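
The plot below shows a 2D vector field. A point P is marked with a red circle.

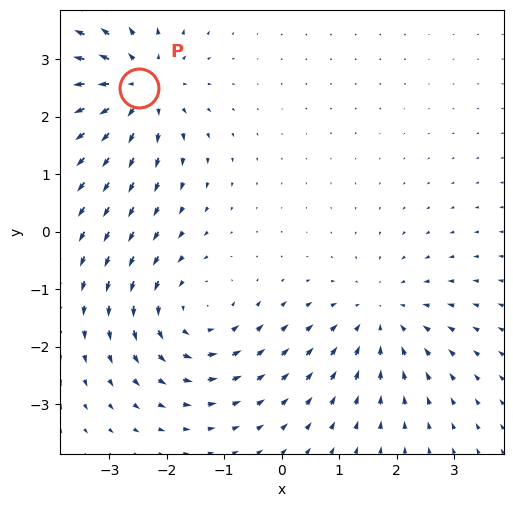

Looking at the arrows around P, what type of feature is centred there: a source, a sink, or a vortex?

At P (-2.5, 2.5) the arrows spread outward. Divergence about +4, curl ≈0 — positive divergence with near-zero curl is a source.

source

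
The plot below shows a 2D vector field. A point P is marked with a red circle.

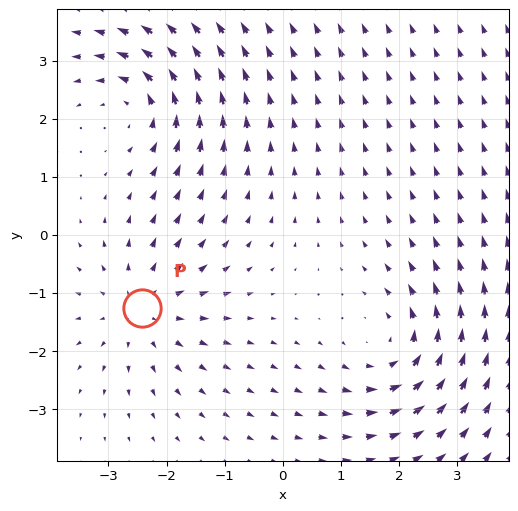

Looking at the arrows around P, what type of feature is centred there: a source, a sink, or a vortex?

At P (-2.4, -1.3) the arrows spread outward. Divergence about +3, curl ≈0 — positive divergence with near-zero curl is a source.

source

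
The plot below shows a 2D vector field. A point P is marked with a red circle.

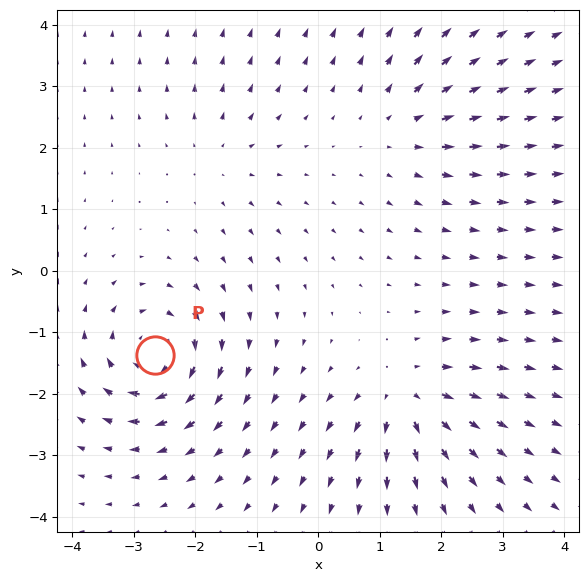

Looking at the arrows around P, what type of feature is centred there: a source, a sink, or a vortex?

vortex

At P (-2.7, -1.4) the arrows circulate clockwise. Divergence ≈0, curl about -7 — near-zero divergence with nonzero curl is a vortex.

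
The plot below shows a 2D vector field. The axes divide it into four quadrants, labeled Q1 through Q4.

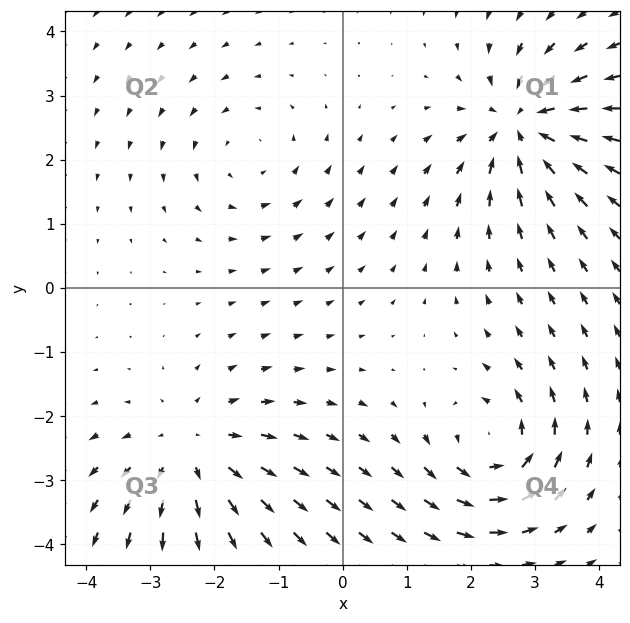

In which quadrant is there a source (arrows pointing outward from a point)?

Q3

The source sits at approximately (-2.3, -2.6), which lies in quadrant Q3. The divergence there is about +4, positive as expected for a source.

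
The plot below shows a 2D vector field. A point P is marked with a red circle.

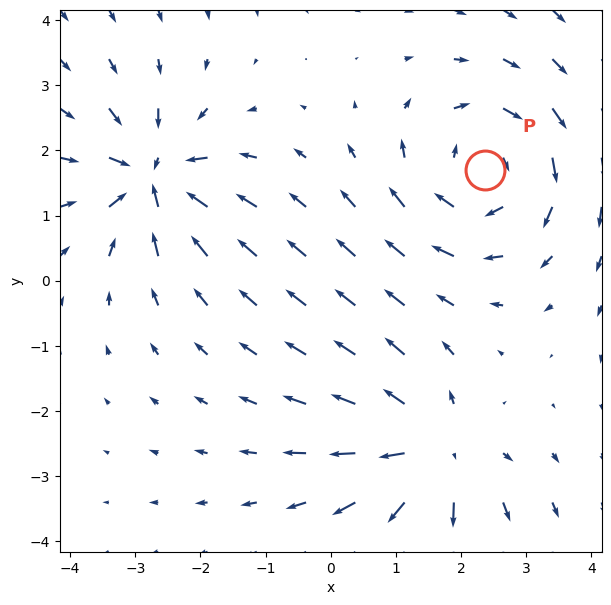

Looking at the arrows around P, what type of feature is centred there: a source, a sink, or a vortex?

vortex

At P (2.4, 1.7) the arrows circulate clockwise. Divergence ≈0, curl about -4 — near-zero divergence with nonzero curl is a vortex.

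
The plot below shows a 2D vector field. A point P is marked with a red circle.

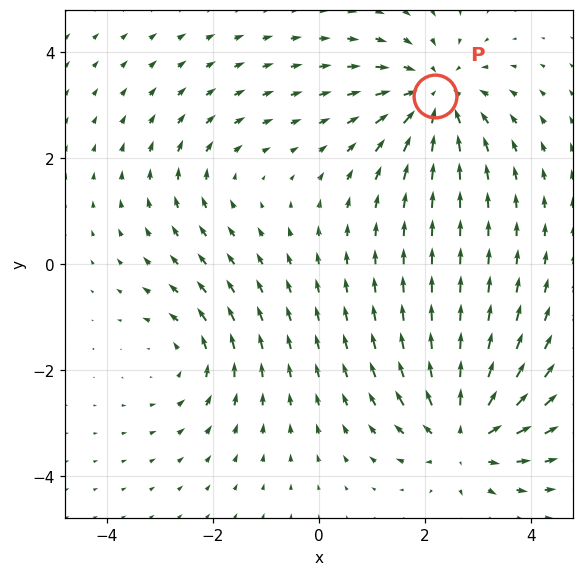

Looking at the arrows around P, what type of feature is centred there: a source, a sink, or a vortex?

sink

At P (2.2, 3.2) the arrows converge inward. Divergence about -5, curl ≈0 — negative divergence with near-zero curl is a sink.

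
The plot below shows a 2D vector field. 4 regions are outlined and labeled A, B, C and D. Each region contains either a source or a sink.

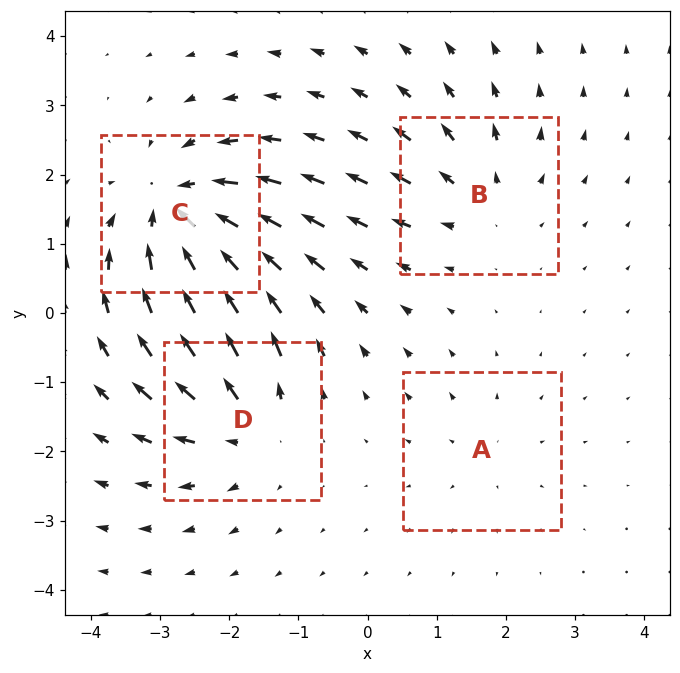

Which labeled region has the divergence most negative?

C

Divergence at each region's feature centre — A: about +2, B: about +3, C: about -7, D: about +5. Region C is most negative.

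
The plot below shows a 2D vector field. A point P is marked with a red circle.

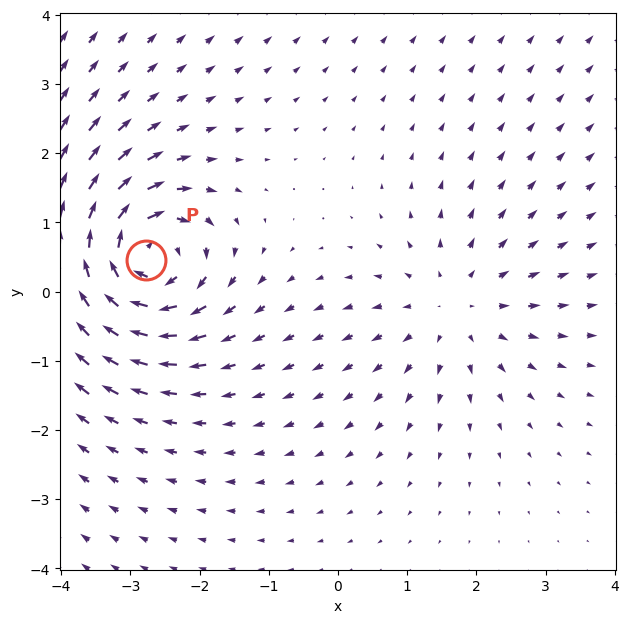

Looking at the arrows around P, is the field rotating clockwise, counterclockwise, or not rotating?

clockwise

Near P at (-2.8, 0.5) the arrows circulate clockwise. The curl (z-component) there is about -7; negative curl means clockwise rotation.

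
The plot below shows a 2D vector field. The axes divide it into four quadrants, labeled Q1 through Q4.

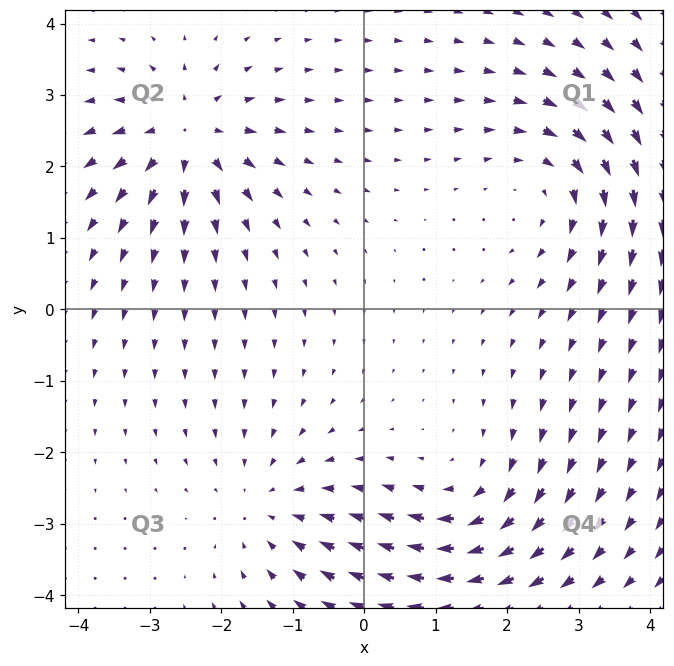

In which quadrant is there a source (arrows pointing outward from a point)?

Q2

The source sits at approximately (-2.5, 2.4), which lies in quadrant Q2. The divergence there is about +5, positive as expected for a source.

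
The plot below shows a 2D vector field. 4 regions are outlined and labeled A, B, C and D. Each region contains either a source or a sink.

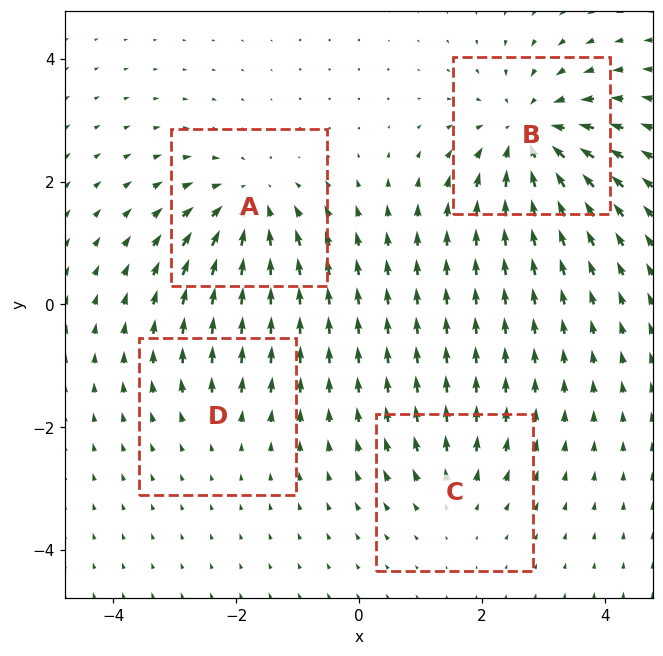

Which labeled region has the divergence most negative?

B

Divergence at each region's feature centre — A: about -5, B: about -6, C: about +3, D: about +2. Region B is most negative.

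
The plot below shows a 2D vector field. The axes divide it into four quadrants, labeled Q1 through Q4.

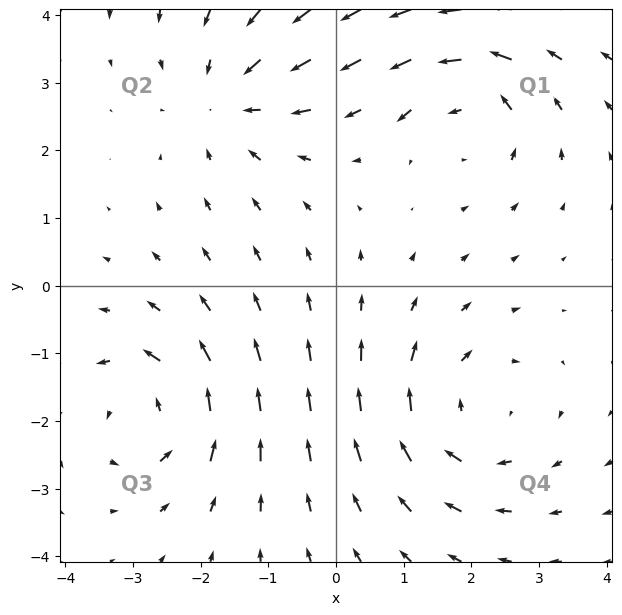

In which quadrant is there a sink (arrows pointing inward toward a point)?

Q2

The sink sits at approximately (-1.6, 2.7), which lies in quadrant Q2. The divergence there is about -4, negative as expected for a sink.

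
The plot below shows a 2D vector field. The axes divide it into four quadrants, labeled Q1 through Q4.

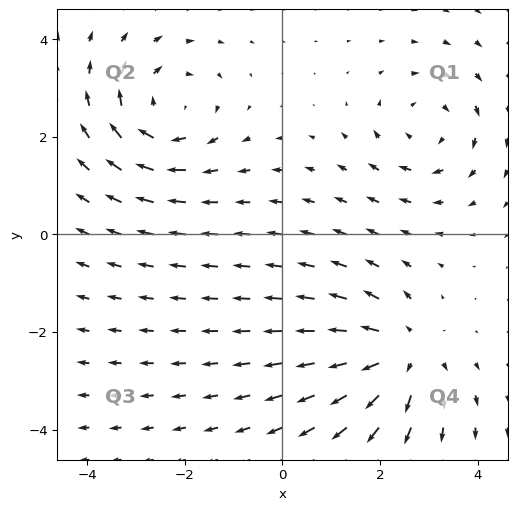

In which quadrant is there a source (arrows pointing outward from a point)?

Q4

The source sits at approximately (2.5, -2.4), which lies in quadrant Q4. The divergence there is about +4, positive as expected for a source.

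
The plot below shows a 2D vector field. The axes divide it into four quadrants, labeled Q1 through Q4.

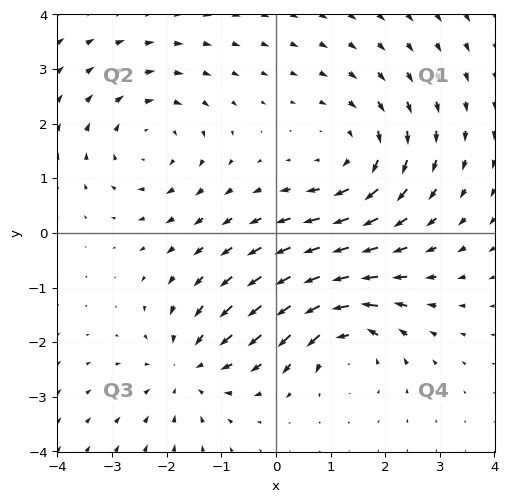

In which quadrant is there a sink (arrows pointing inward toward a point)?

The sink sits at approximately (-1.6, -2.4), which lies in quadrant Q3. The divergence there is about -4, negative as expected for a sink.

Q3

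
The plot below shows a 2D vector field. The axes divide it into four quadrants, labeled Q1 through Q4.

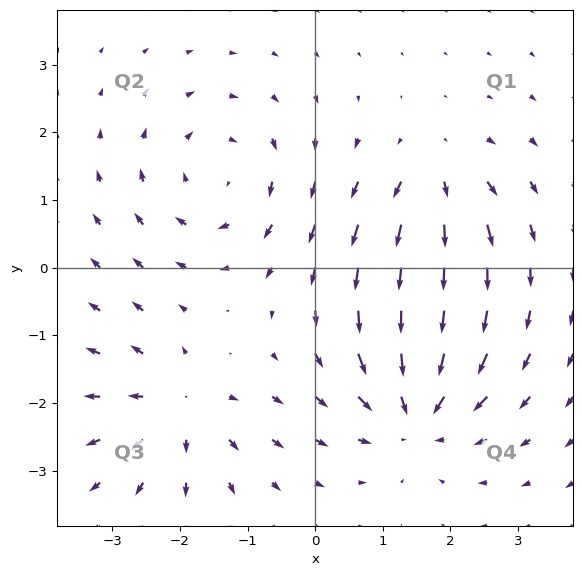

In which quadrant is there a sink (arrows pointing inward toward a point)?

The sink sits at approximately (1.5, -2.1), which lies in quadrant Q4. The divergence there is about -5, negative as expected for a sink.

Q4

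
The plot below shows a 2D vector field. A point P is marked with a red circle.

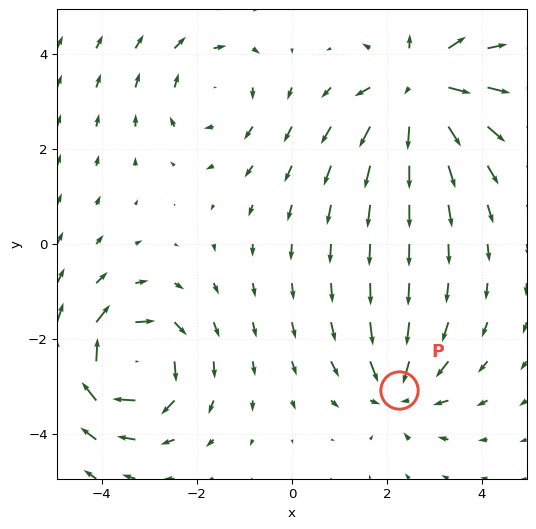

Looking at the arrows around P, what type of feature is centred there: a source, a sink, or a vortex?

At P (2.2, -3.1) the arrows converge inward. Divergence about -4, curl ≈0 — negative divergence with near-zero curl is a sink.

sink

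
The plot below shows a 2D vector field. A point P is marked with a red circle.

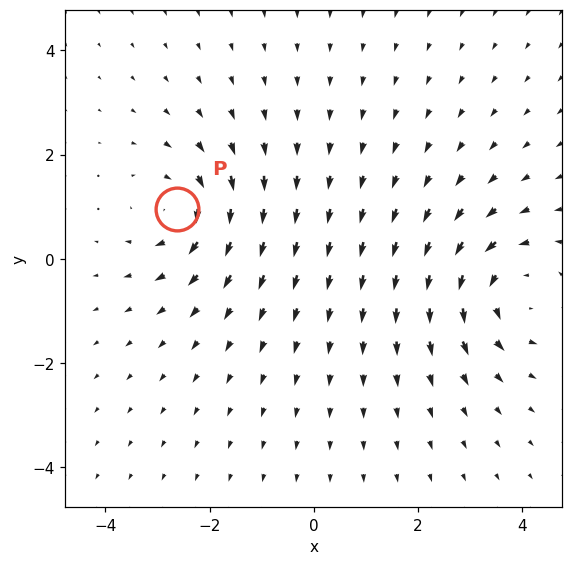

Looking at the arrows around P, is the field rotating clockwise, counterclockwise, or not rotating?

clockwise

Near P at (-2.6, 0.9) the arrows circulate clockwise. The curl (z-component) there is about -3; negative curl means clockwise rotation.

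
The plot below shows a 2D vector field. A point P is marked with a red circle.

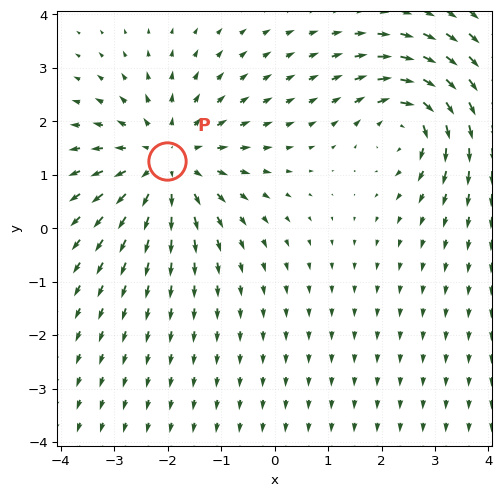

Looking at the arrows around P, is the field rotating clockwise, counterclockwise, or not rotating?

Near P at (-2.0, 1.3) the arrows show no circulation. The curl there is ≈0.

not rotating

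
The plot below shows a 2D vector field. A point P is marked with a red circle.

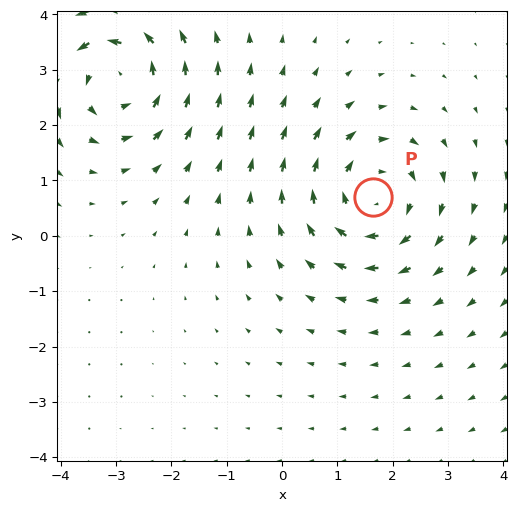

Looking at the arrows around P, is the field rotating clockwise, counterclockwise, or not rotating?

Near P at (1.6, 0.7) the arrows circulate clockwise. The curl (z-component) there is about -4; negative curl means clockwise rotation.

clockwise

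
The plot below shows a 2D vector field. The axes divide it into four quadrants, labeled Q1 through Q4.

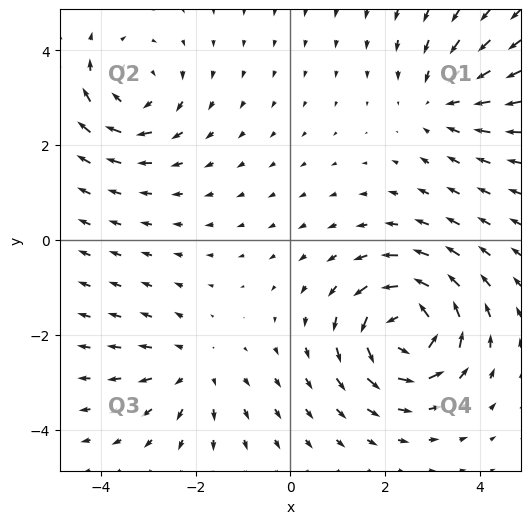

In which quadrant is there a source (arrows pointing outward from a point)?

Q3

The source sits at approximately (-2.1, -2.7), which lies in quadrant Q3. The divergence there is about +2, positive as expected for a source.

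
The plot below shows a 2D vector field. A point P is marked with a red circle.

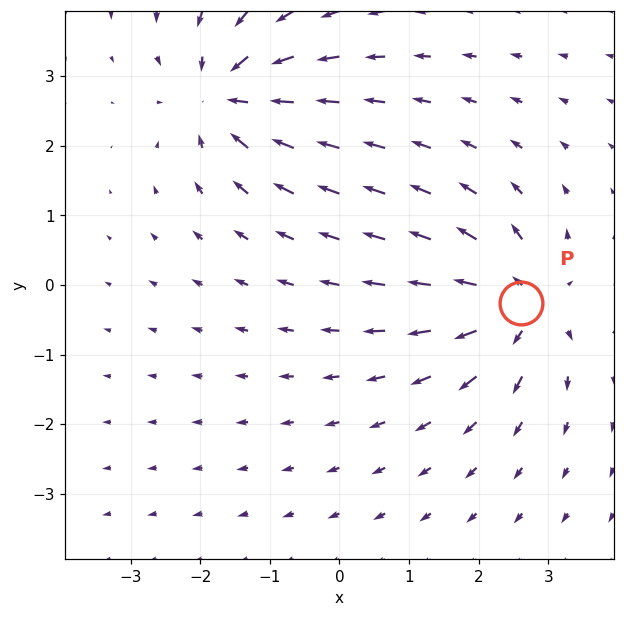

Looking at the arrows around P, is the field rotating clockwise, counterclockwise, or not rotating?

Near P at (2.6, -0.3) the arrows show no circulation. The curl there is ≈0.

not rotating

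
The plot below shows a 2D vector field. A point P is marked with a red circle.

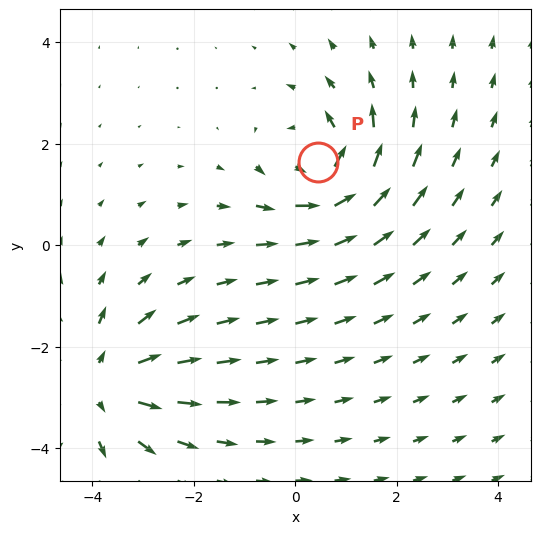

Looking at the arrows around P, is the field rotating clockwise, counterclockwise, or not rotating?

counterclockwise

Near P at (0.4, 1.6) the arrows circulate counterclockwise. The curl (z-component) there is about +4; positive curl means counterclockwise rotation.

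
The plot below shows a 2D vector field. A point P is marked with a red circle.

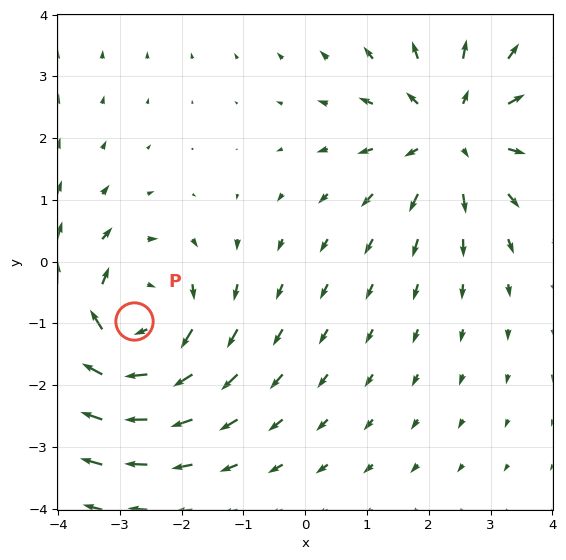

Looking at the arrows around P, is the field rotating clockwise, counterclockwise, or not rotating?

Near P at (-2.8, -1.0) the arrows circulate clockwise. The curl (z-component) there is about -3; negative curl means clockwise rotation.

clockwise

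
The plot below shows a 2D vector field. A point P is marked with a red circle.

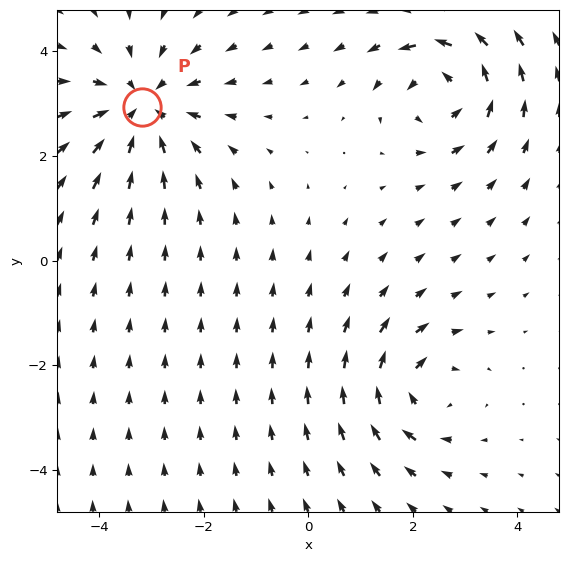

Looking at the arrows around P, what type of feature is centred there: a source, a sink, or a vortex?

At P (-3.2, 2.9) the arrows converge inward. Divergence about -4, curl ≈0 — negative divergence with near-zero curl is a sink.

sink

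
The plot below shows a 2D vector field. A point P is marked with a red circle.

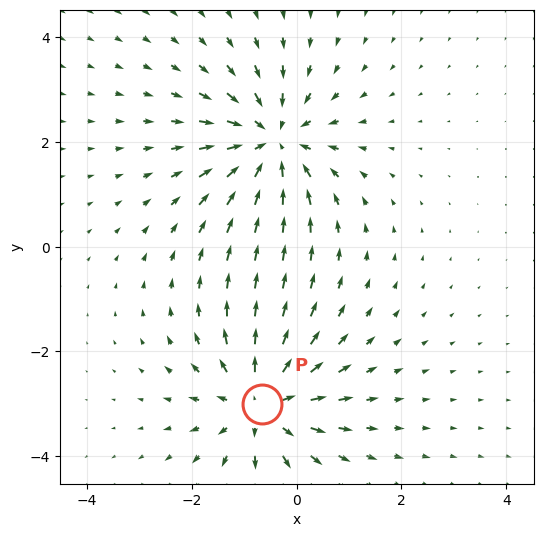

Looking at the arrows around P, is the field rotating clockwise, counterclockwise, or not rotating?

Near P at (-0.7, -3.0) the arrows show no circulation. The curl there is ≈0.

not rotating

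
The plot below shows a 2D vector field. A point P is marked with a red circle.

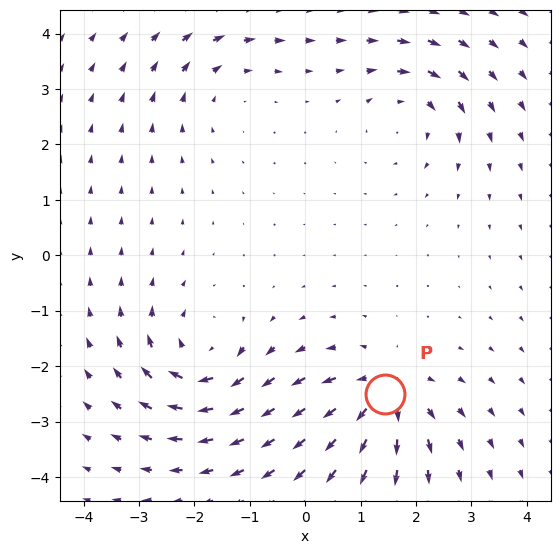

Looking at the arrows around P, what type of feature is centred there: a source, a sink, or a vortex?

source

At P (1.4, -2.5) the arrows spread outward. Divergence about +6, curl ≈0 — positive divergence with near-zero curl is a source.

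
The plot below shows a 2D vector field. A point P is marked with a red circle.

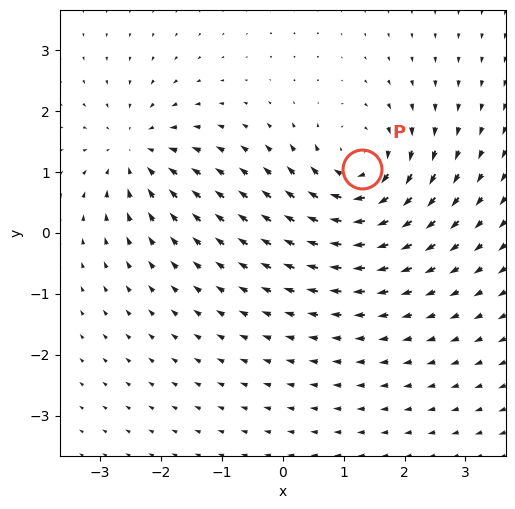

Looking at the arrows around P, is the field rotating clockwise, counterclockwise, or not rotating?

clockwise

Near P at (1.3, 1.0) the arrows circulate clockwise. The curl (z-component) there is about -5; negative curl means clockwise rotation.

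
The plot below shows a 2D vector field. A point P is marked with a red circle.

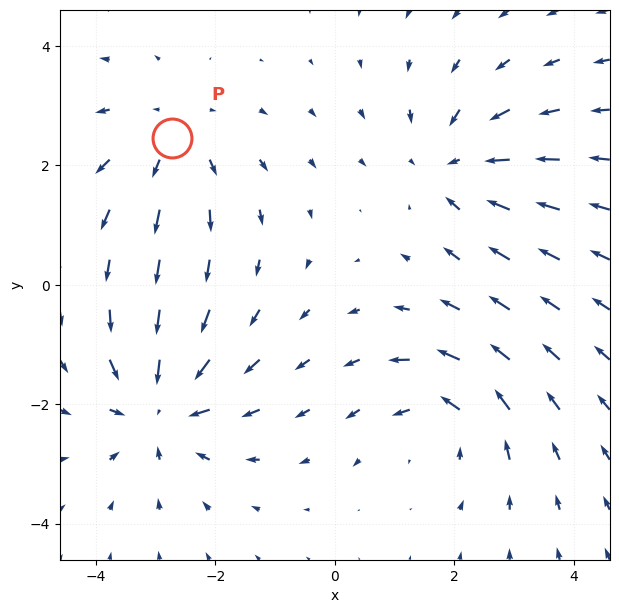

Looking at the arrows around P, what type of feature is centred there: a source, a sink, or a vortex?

At P (-2.7, 2.5) the arrows spread outward. Divergence about +3, curl ≈0 — positive divergence with near-zero curl is a source.

source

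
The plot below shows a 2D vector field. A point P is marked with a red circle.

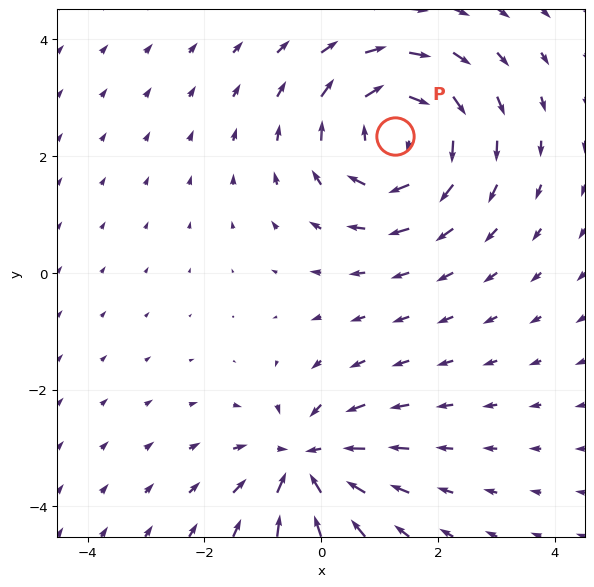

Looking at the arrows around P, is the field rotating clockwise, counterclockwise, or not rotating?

Near P at (1.3, 2.3) the arrows circulate clockwise. The curl (z-component) there is about -4; negative curl means clockwise rotation.

clockwise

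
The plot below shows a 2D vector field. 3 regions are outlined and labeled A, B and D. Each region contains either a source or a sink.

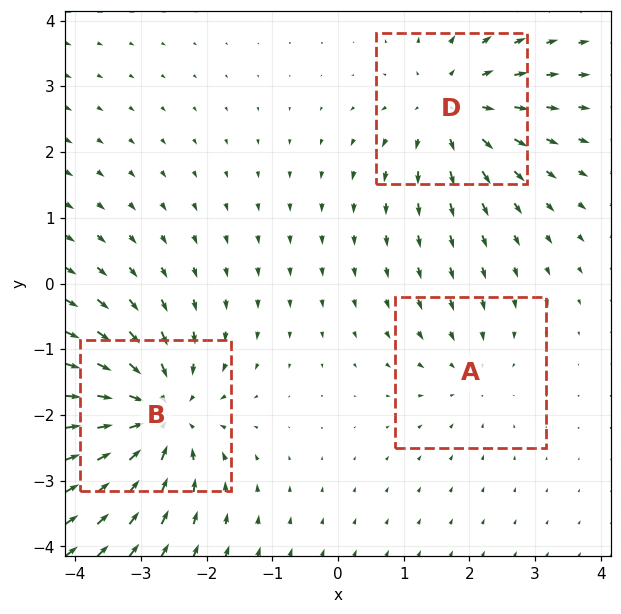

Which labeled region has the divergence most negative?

B

Divergence at each region's feature centre — A: about -2, B: about -5, D: about +4. Region B is most negative.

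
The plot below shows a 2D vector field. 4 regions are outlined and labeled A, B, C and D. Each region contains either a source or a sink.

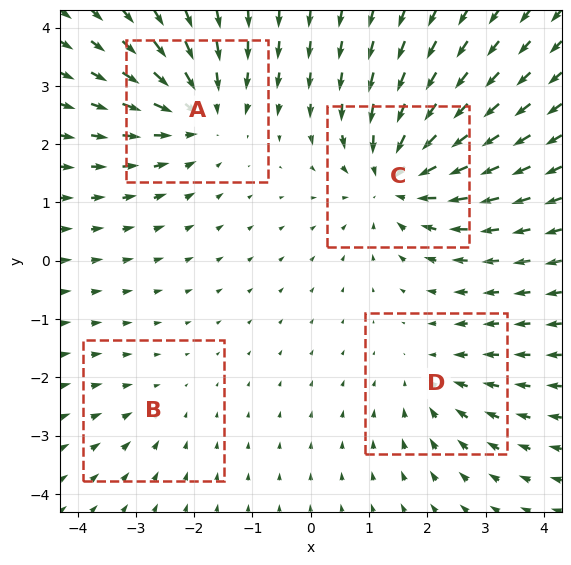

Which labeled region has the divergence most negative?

Divergence at each region's feature centre — A: about -5, B: about -2, C: about -6, D: about -3. Region C is most negative.

C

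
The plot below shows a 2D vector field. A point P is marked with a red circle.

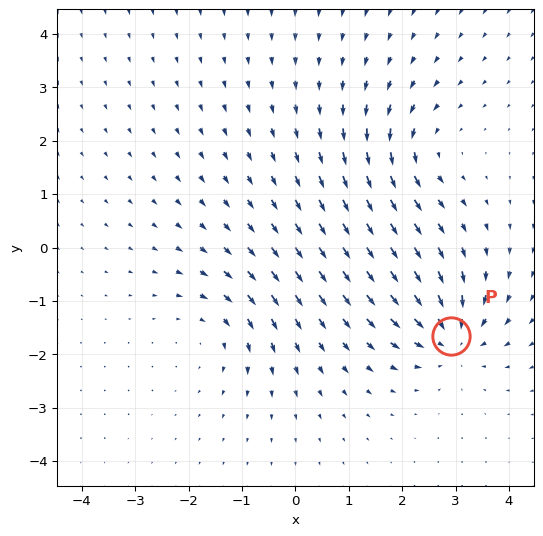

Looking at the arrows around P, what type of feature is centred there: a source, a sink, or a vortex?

sink

At P (2.9, -1.7) the arrows converge inward. Divergence about -6, curl ≈0 — negative divergence with near-zero curl is a sink.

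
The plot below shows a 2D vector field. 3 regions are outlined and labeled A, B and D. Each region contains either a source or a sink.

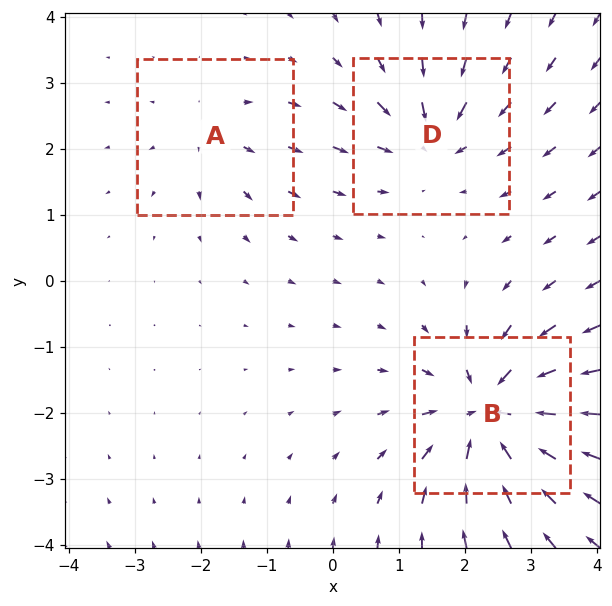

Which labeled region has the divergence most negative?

Divergence at each region's feature centre — A: about +2, B: about -6, D: about -4. Region B is most negative.

B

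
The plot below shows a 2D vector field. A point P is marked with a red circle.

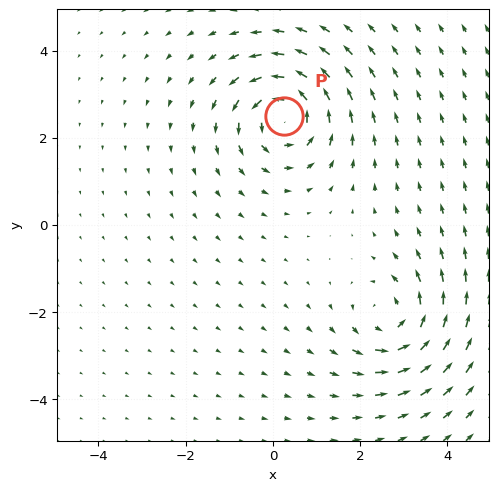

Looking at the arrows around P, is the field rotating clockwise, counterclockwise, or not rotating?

counterclockwise

Near P at (0.3, 2.5) the arrows circulate counterclockwise. The curl (z-component) there is about +5; positive curl means counterclockwise rotation.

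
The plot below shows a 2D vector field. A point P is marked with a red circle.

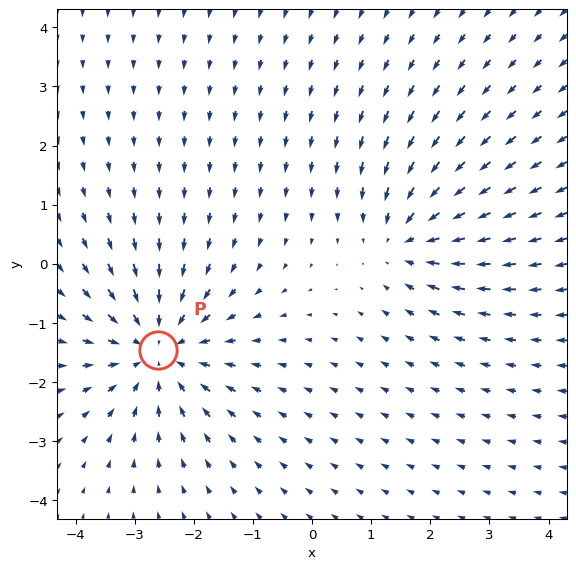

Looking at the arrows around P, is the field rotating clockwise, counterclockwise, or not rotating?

not rotating

Near P at (-2.6, -1.5) the arrows show no circulation. The curl there is ≈0.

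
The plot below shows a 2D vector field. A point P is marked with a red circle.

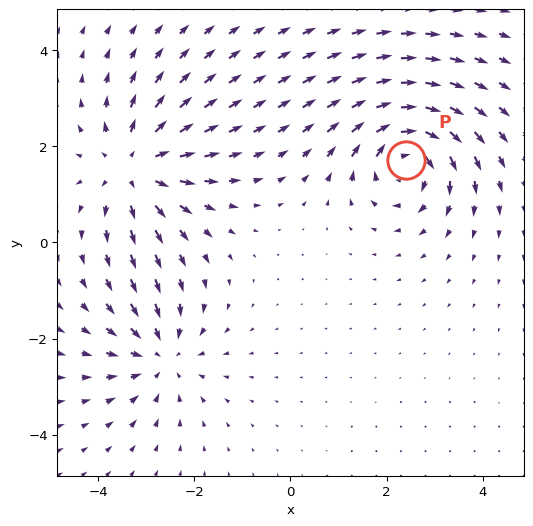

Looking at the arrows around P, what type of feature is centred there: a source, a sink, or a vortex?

vortex

At P (2.4, 1.7) the arrows circulate clockwise. Divergence ≈0, curl about -6 — near-zero divergence with nonzero curl is a vortex.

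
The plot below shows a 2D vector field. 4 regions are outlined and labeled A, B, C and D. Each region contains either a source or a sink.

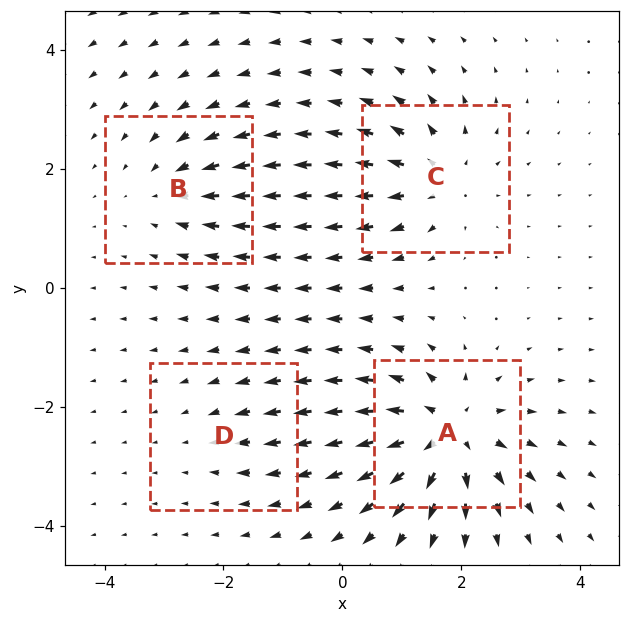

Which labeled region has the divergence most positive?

Divergence at each region's feature centre — A: about +8, B: about -4, C: about +6, D: about -2. Region A is most positive.

A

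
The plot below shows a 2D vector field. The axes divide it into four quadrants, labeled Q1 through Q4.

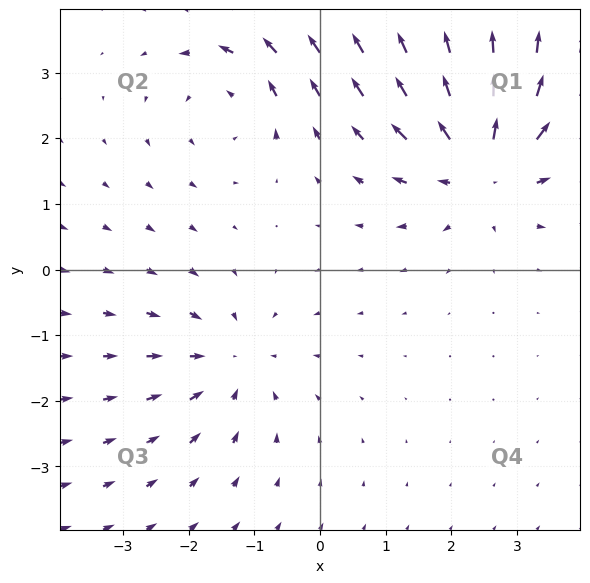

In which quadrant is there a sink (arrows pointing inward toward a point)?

The sink sits at approximately (-1.3, -1.4), which lies in quadrant Q3. The divergence there is about -3, negative as expected for a sink.

Q3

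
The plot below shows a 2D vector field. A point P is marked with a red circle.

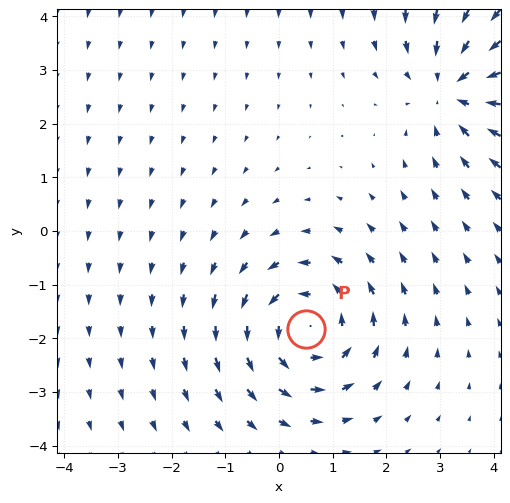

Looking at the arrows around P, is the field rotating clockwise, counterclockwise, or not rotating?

counterclockwise

Near P at (0.5, -1.8) the arrows circulate counterclockwise. The curl (z-component) there is about +4; positive curl means counterclockwise rotation.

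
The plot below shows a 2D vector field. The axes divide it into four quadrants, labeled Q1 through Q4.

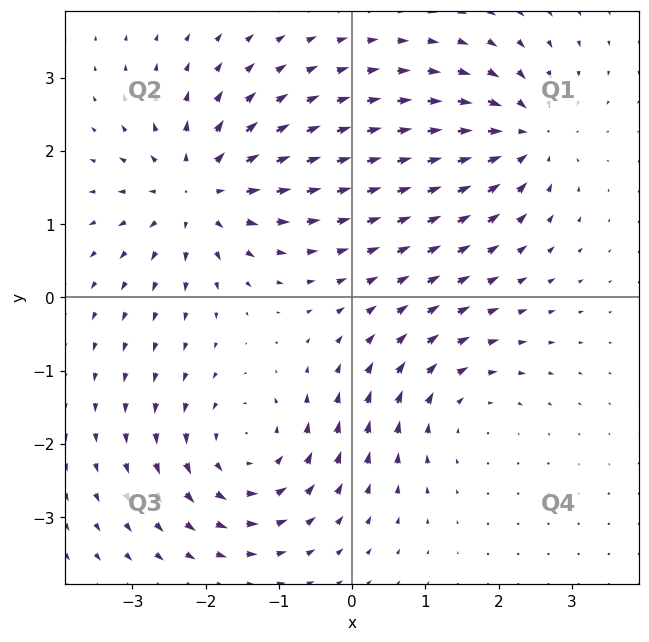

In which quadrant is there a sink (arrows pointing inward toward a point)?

The sink sits at approximately (2.4, 2.2), which lies in quadrant Q1. The divergence there is about -6, negative as expected for a sink.

Q1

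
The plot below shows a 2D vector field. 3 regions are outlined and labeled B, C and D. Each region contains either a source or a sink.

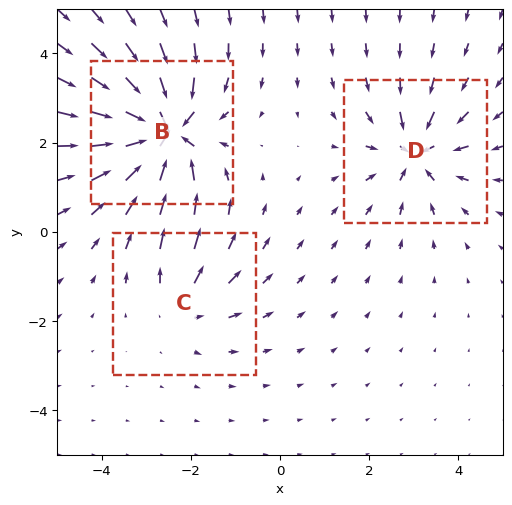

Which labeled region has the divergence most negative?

B

Divergence at each region's feature centre — B: about -6, C: about +2, D: about -4. Region B is most negative.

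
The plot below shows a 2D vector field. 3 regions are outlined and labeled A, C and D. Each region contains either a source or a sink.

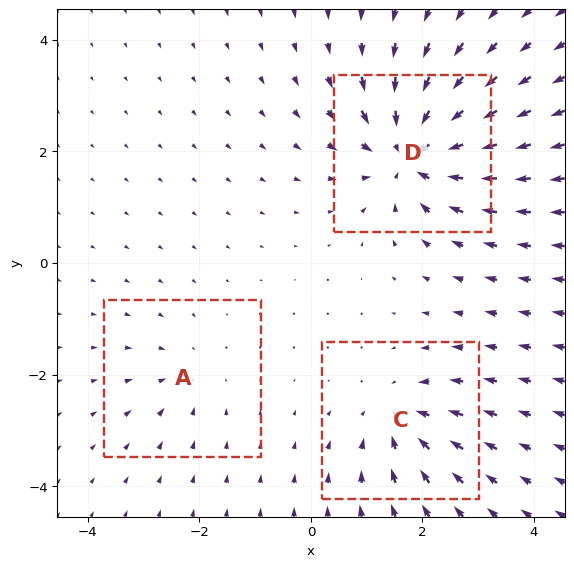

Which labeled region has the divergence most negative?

Divergence at each region's feature centre — A: about -2, C: about -4, D: about -6. Region D is most negative.

D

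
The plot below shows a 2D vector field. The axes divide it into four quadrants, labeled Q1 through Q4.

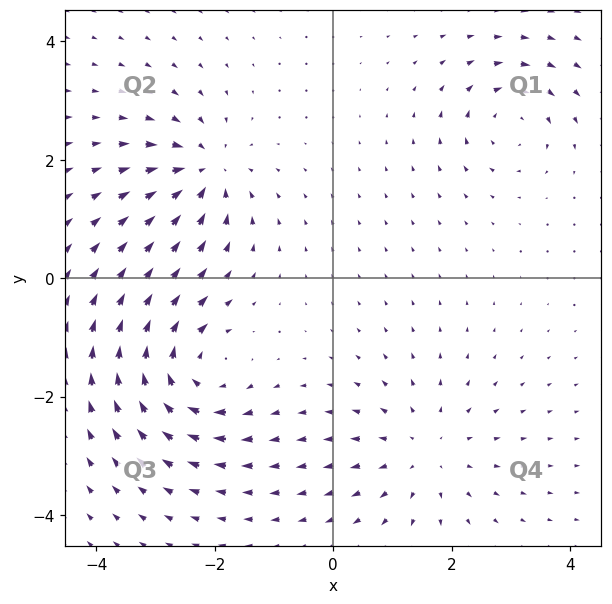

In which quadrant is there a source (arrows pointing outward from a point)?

The source sits at approximately (1.5, -2.9), which lies in quadrant Q4. The divergence there is about +3, positive as expected for a source.

Q4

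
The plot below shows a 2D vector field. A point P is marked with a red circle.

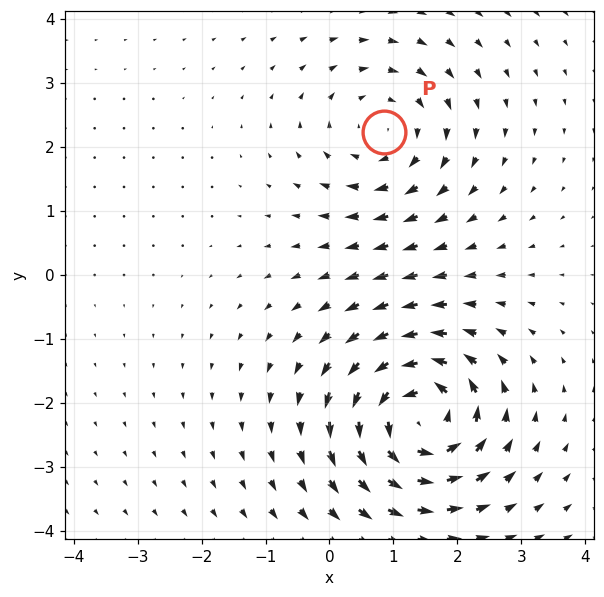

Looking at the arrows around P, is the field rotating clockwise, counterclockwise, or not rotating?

Near P at (0.9, 2.2) the arrows circulate clockwise. The curl (z-component) there is about -3; negative curl means clockwise rotation.

clockwise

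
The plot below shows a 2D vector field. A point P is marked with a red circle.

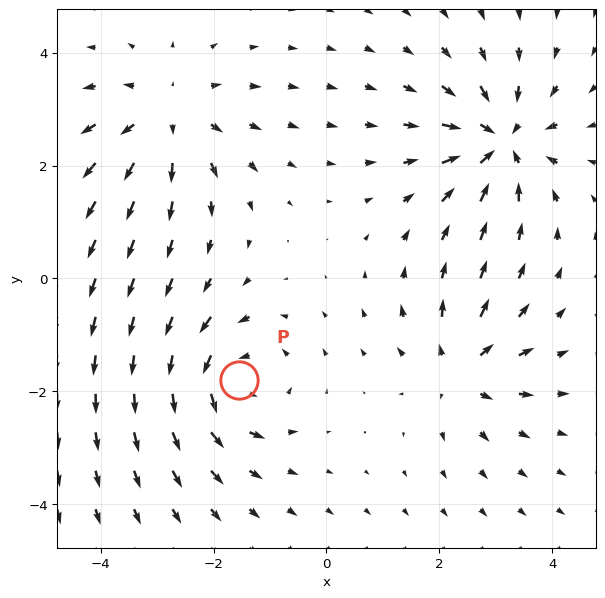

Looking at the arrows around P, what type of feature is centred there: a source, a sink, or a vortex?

vortex

At P (-1.6, -1.8) the arrows circulate counterclockwise. Divergence ≈0, curl about +5 — near-zero divergence with nonzero curl is a vortex.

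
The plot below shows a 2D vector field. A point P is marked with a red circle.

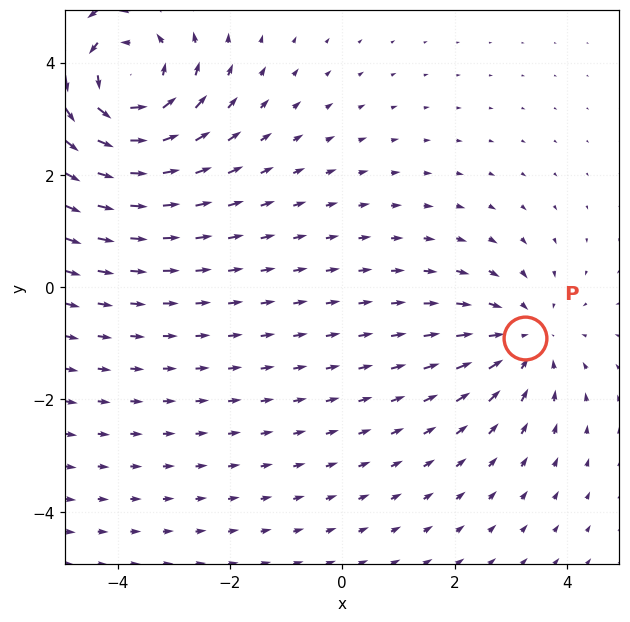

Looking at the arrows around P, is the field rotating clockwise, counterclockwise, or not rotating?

not rotating

Near P at (3.3, -0.9) the arrows show no circulation. The curl there is ≈0.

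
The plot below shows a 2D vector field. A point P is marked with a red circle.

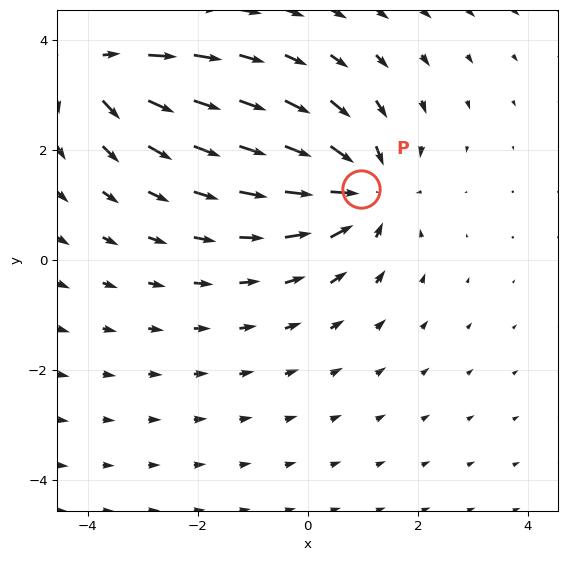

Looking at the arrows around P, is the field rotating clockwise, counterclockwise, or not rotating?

not rotating

Near P at (1.0, 1.3) the arrows show no circulation. The curl there is ≈0.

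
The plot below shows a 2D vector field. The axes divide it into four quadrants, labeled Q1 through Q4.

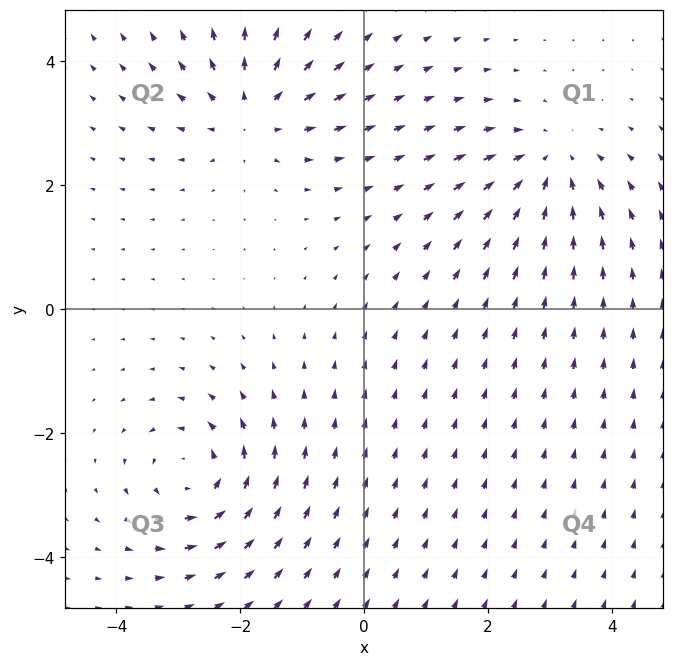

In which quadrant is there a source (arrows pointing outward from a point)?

Q2

The source sits at approximately (-1.8, 3.2), which lies in quadrant Q2. The divergence there is about +4, positive as expected for a source.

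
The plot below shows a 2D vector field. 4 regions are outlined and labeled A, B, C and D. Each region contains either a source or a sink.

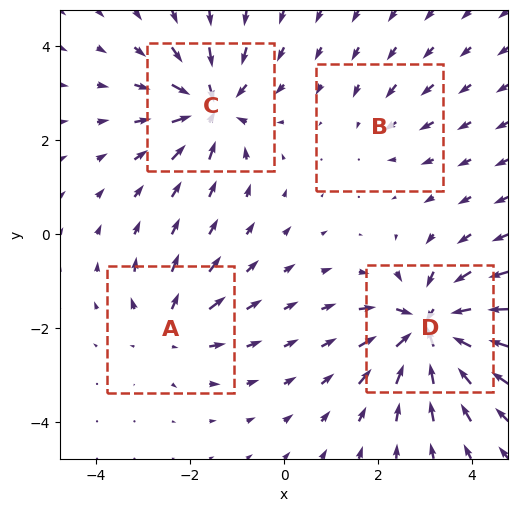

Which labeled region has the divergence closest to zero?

Divergence at each region's feature centre — A: about +4, B: about -2, C: about -6, D: about -8. Region B is closest to zero.

B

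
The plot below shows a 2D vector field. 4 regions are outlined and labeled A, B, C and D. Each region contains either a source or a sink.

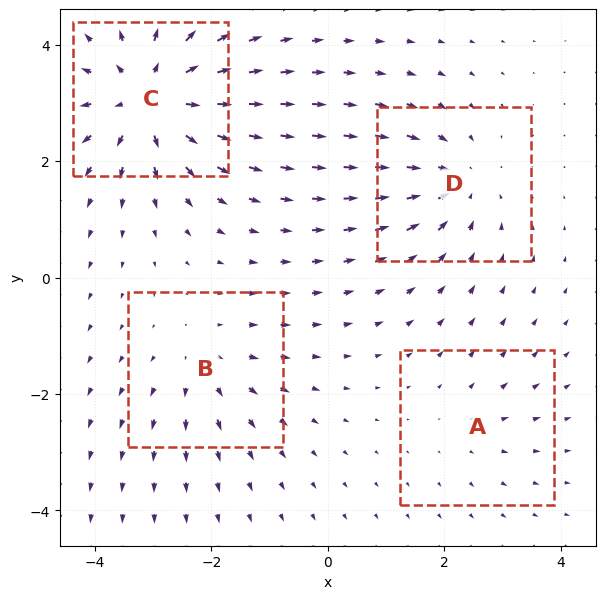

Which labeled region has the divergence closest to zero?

Divergence at each region's feature centre — A: about +2, B: about +3, C: about +7, D: about -5. Region A is closest to zero.

A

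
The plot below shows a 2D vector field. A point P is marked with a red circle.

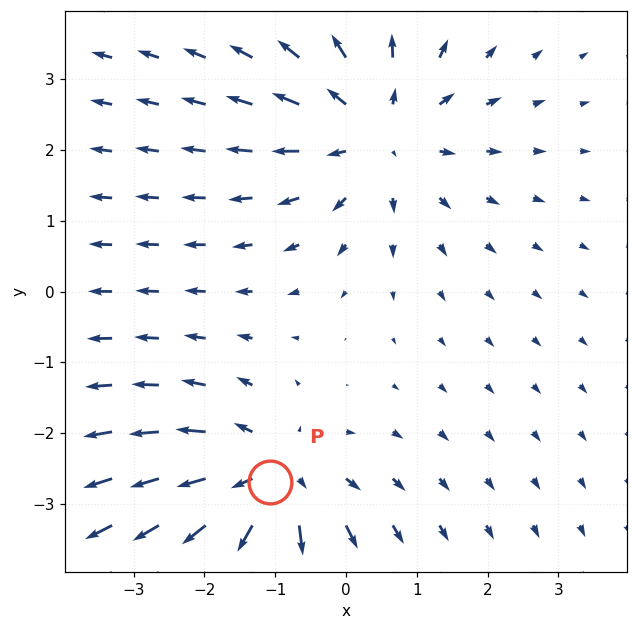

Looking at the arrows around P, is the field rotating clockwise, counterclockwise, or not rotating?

not rotating

Near P at (-1.1, -2.7) the arrows show no circulation. The curl there is ≈0.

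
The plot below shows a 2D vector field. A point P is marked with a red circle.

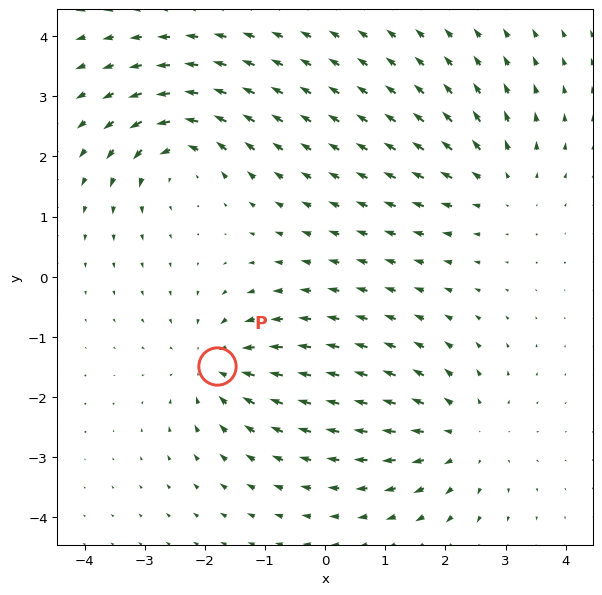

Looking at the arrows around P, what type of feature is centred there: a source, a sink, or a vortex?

At P (-1.8, -1.5) the arrows converge inward. Divergence about -5, curl ≈0 — negative divergence with near-zero curl is a sink.

sink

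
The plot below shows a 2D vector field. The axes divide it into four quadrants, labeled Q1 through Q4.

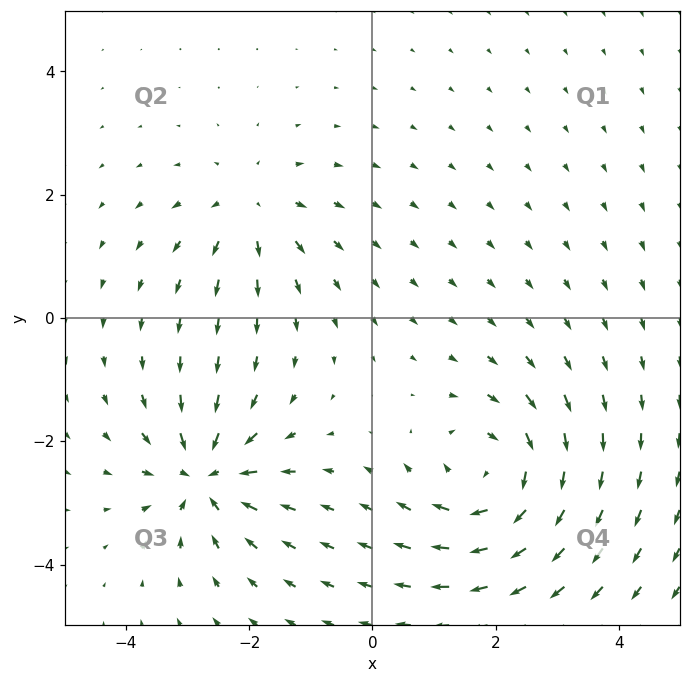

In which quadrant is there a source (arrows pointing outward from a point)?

Q2

The source sits at approximately (-2.0, 1.8), which lies in quadrant Q2. The divergence there is about +3, positive as expected for a source.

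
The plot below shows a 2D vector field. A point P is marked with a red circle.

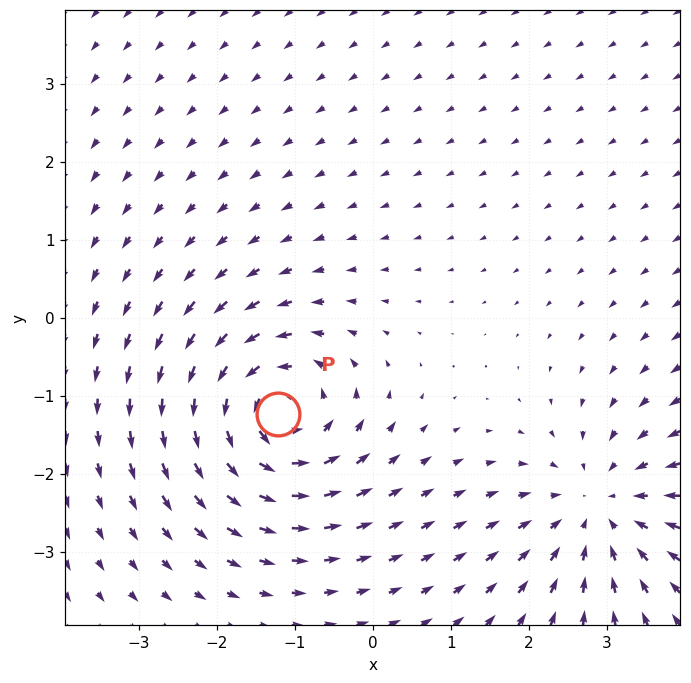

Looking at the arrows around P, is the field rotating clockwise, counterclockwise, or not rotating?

Near P at (-1.2, -1.2) the arrows circulate counterclockwise. The curl (z-component) there is about +6; positive curl means counterclockwise rotation.

counterclockwise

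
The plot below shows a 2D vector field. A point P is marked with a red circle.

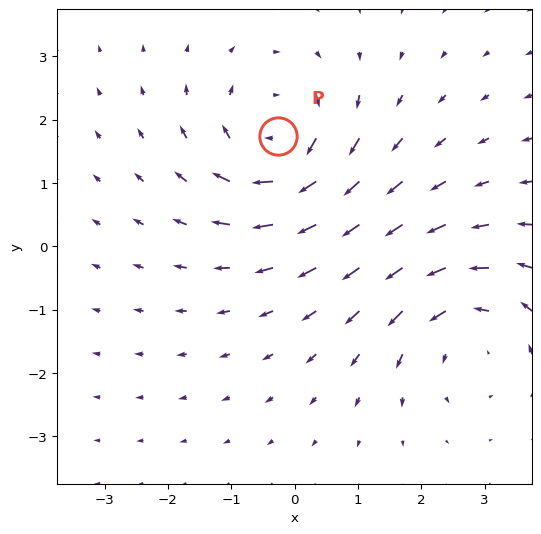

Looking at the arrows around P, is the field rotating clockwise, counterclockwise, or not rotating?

clockwise

Near P at (-0.3, 1.7) the arrows circulate clockwise. The curl (z-component) there is about -4; negative curl means clockwise rotation.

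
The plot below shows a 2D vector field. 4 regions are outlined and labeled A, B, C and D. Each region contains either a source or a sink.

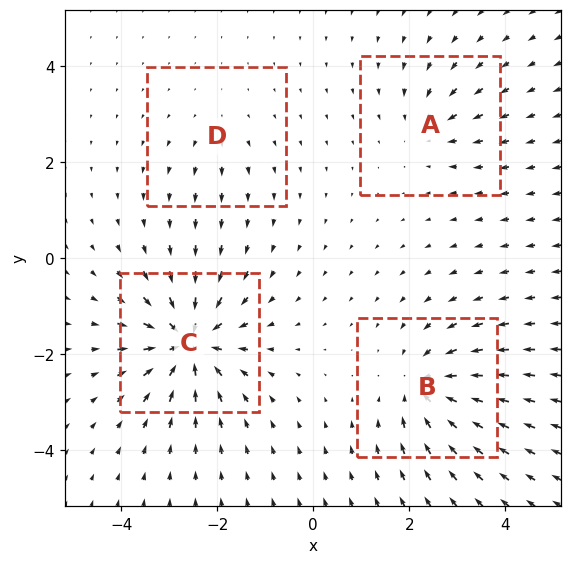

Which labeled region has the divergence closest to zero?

D

Divergence at each region's feature centre — A: about -4, B: about -6, C: about -8, D: about +2. Region D is closest to zero.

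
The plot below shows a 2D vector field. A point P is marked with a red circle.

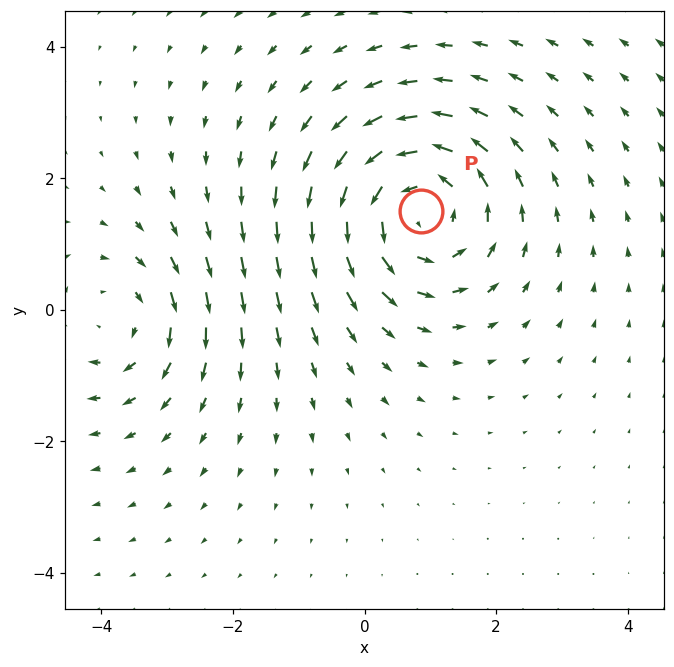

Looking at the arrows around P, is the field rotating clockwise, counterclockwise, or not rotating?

Near P at (0.9, 1.5) the arrows circulate counterclockwise. The curl (z-component) there is about +4; positive curl means counterclockwise rotation.

counterclockwise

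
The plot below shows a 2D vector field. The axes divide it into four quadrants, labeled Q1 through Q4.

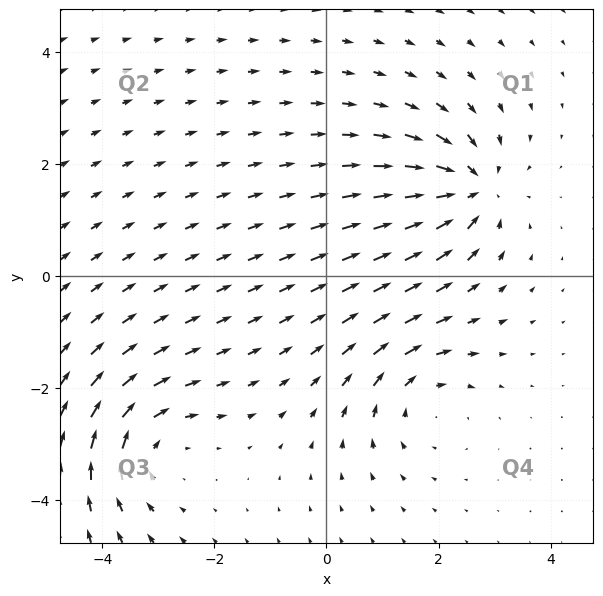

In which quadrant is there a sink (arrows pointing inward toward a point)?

The sink sits at approximately (2.6, 1.6), which lies in quadrant Q1. The divergence there is about -7, negative as expected for a sink.

Q1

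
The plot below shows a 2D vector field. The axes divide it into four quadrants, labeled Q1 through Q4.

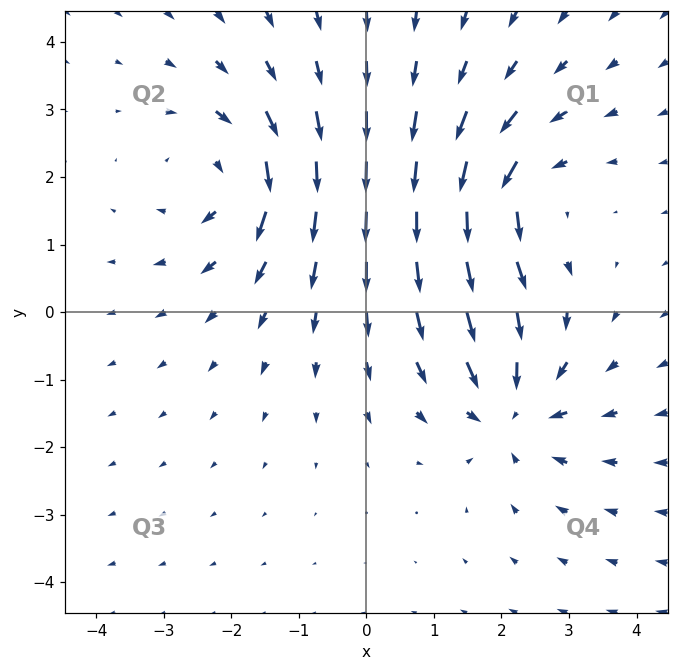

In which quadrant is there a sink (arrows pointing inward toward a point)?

The sink sits at approximately (2.1, -1.4), which lies in quadrant Q4. The divergence there is about -5, negative as expected for a sink.

Q4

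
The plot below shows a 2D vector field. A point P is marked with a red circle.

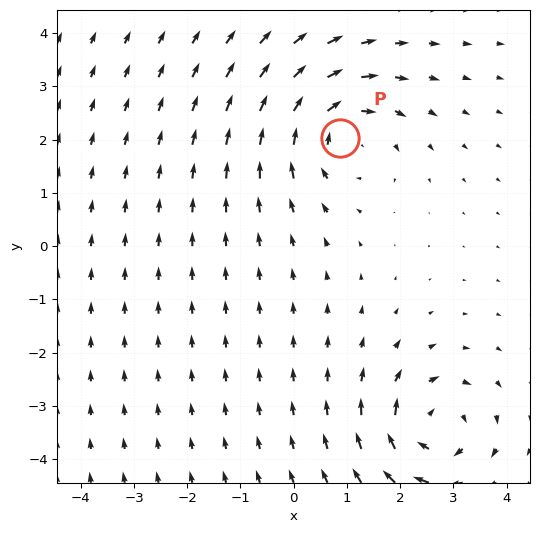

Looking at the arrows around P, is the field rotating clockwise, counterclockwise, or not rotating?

Near P at (0.9, 2.0) the arrows circulate clockwise. The curl (z-component) there is about -3; negative curl means clockwise rotation.

clockwise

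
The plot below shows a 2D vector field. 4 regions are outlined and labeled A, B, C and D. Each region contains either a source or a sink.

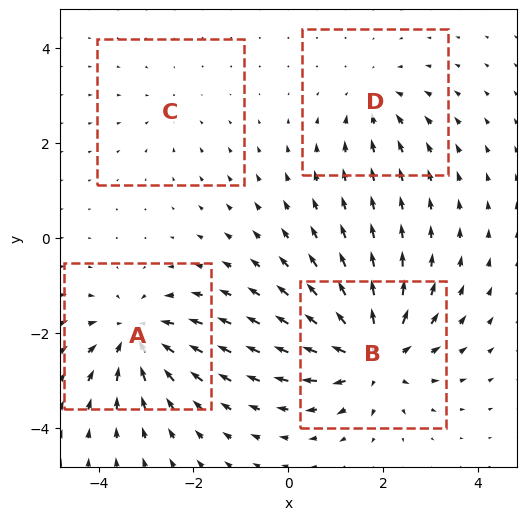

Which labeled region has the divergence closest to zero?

Divergence at each region's feature centre — A: about -6, B: about +7, C: about -2, D: about -3. Region C is closest to zero.

C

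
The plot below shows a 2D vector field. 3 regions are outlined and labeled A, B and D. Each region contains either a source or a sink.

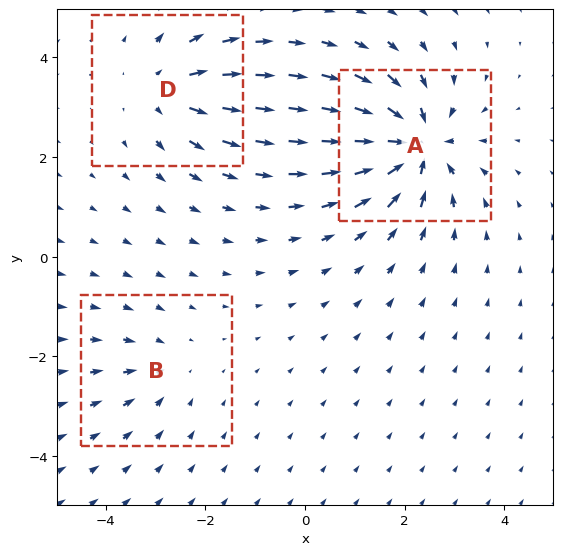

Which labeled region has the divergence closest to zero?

B

Divergence at each region's feature centre — A: about -6, B: about -2, D: about +4. Region B is closest to zero.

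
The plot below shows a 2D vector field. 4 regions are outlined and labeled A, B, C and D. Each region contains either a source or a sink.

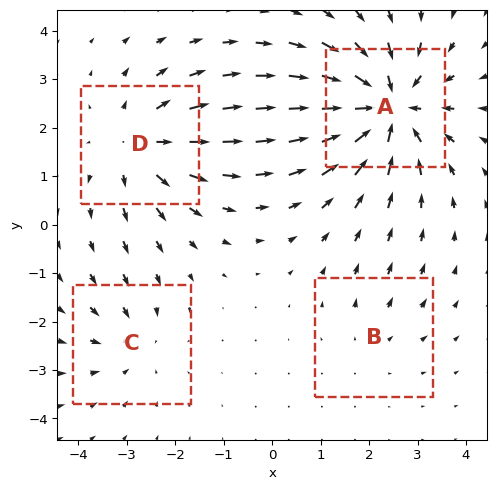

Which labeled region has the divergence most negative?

A

Divergence at each region's feature centre — A: about -7, B: about +2, C: about -3, D: about +4. Region A is most negative.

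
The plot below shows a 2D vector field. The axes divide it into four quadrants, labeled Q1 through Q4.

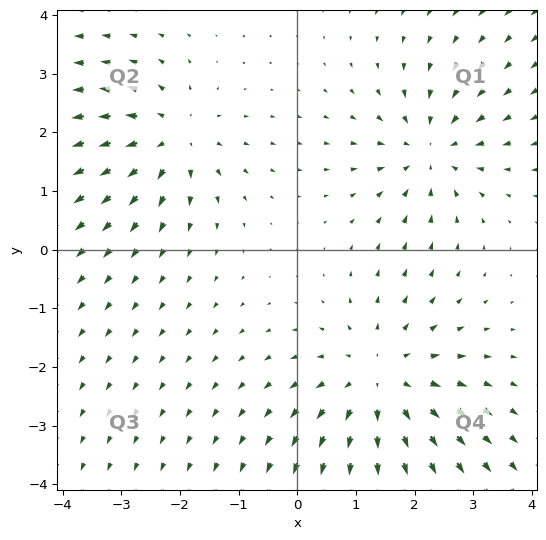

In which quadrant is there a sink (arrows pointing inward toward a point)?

The sink sits at approximately (2.3, 1.7), which lies in quadrant Q1. The divergence there is about -3, negative as expected for a sink.

Q1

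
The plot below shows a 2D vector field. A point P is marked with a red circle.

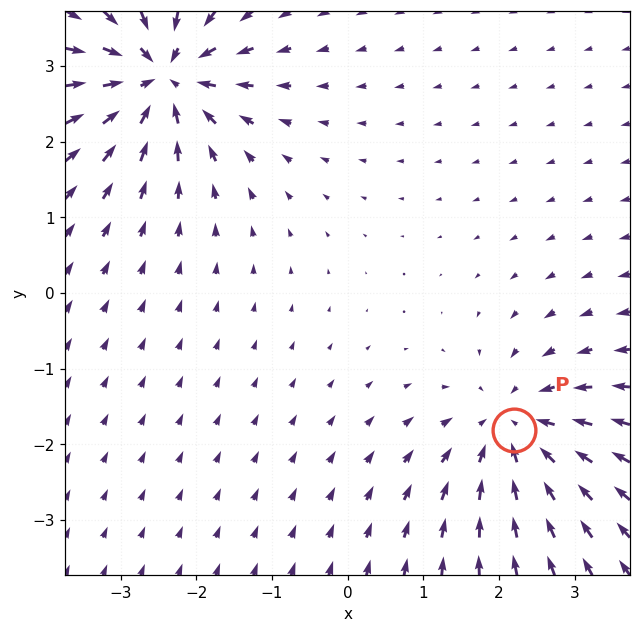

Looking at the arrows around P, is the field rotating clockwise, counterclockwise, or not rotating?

Near P at (2.2, -1.8) the arrows show no circulation. The curl there is ≈0.

not rotating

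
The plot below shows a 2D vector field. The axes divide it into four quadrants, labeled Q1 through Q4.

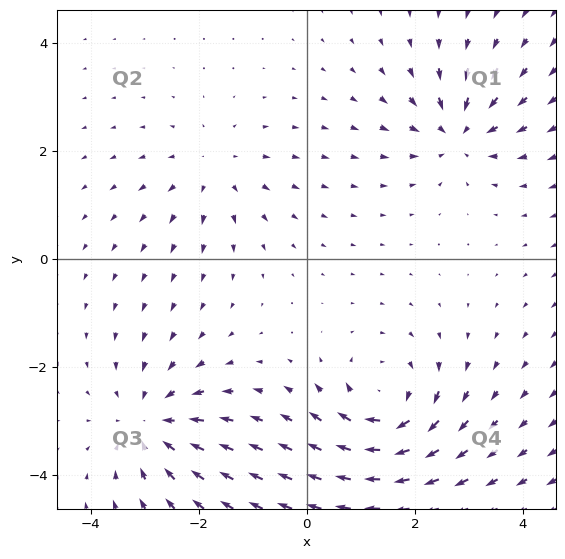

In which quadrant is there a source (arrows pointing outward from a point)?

Q2

The source sits at approximately (-1.7, 1.7), which lies in quadrant Q2. The divergence there is about +3, positive as expected for a source.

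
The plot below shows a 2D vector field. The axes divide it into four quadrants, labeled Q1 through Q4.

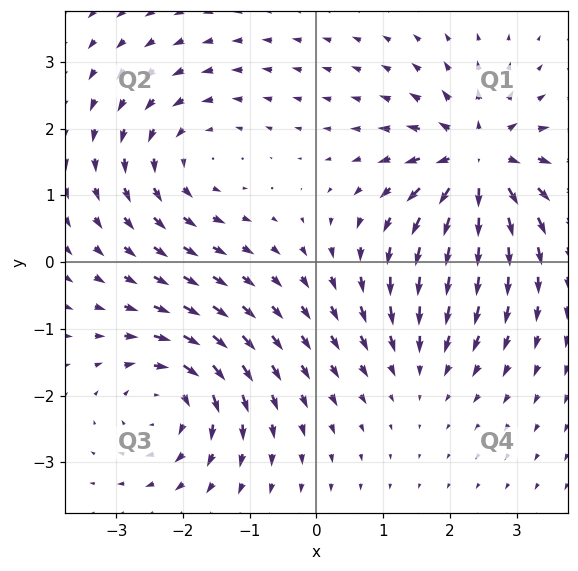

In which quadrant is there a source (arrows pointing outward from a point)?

Q1

The source sits at approximately (2.4, 1.5), which lies in quadrant Q1. The divergence there is about +7, positive as expected for a source.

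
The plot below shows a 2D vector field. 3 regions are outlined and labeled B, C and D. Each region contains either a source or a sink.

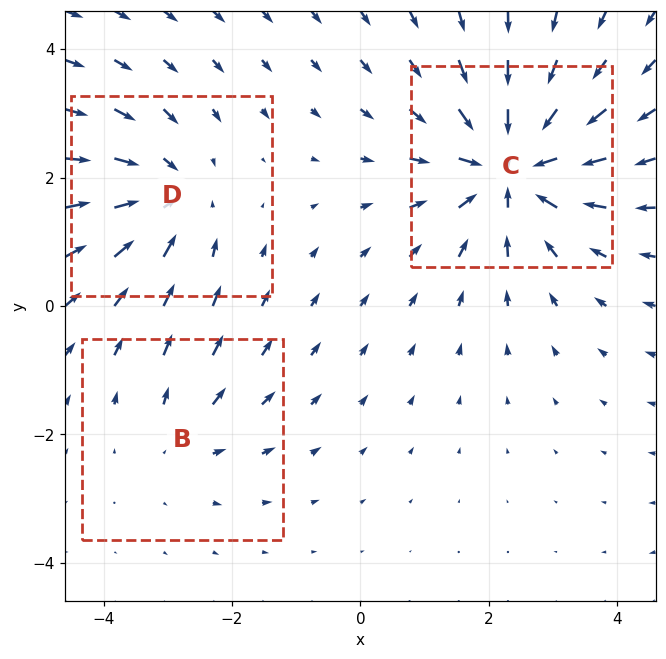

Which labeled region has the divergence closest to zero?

B

Divergence at each region's feature centre — B: about +2, C: about -5, D: about -3. Region B is closest to zero.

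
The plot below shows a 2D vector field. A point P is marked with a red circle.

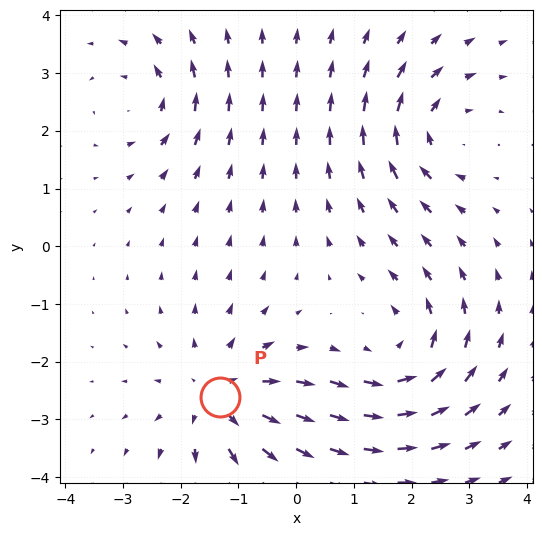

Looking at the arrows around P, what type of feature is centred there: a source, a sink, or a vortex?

At P (-1.3, -2.6) the arrows spread outward. Divergence about +5, curl ≈0 — positive divergence with near-zero curl is a source.

source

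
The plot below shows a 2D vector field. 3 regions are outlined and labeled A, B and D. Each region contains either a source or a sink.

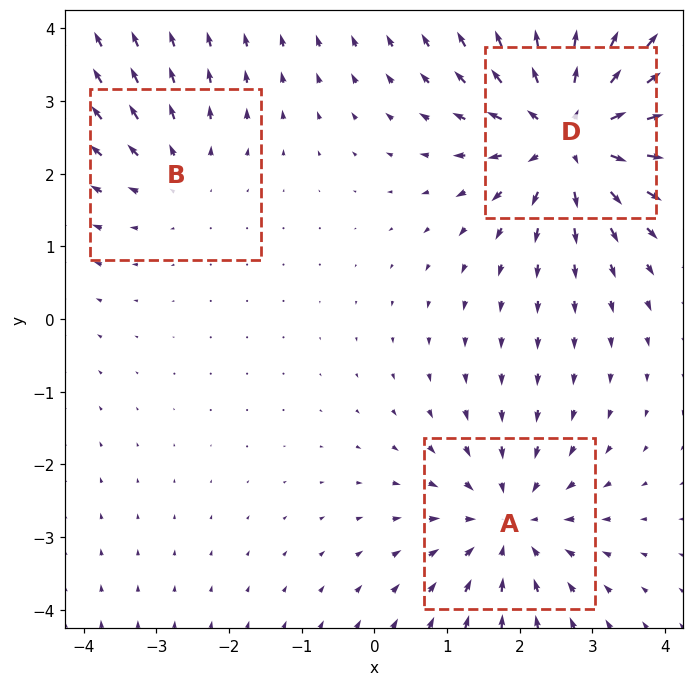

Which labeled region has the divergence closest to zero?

Divergence at each region's feature centre — A: about -3, B: about +2, D: about +5. Region B is closest to zero.

B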